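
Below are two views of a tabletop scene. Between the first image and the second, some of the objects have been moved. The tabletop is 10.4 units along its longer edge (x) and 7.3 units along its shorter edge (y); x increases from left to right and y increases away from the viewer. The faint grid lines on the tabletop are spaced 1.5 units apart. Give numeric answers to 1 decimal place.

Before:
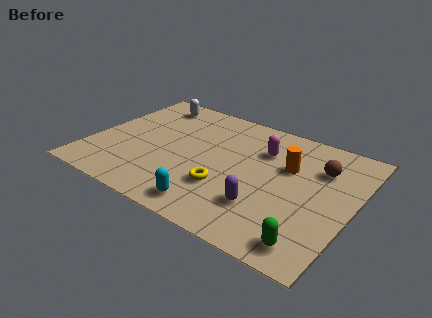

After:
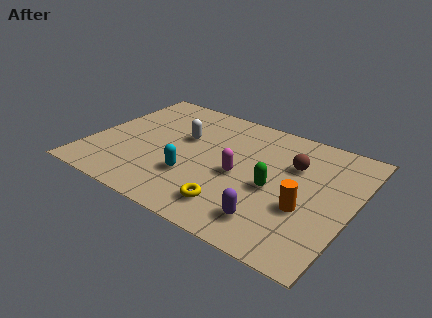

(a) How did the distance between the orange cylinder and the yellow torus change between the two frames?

-0.3

Before: roughly 3.2 units apart; after: 2.9. That's 0.3 units closer together.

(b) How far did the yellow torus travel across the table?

1.0

From (5.6, 2.3) to (6.1, 1.4), the yellow torus covered √(0.5² + 0.9²) ≈ 1.0 units.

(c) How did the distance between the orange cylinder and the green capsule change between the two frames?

-2.6

The distance was about 4.0 in the first image and 1.4 in the second, so they moved 2.6 units closer together.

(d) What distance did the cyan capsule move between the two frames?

1.6

The cyan capsule moved from about (5.3, 1.0) to (4.3, 2.3), a distance of √(1.0² + 1.3²) ≈ 1.6.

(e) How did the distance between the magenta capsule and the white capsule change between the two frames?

-2.1

They were about 4.9 units apart before and 2.8 after — 2.1 units closer together.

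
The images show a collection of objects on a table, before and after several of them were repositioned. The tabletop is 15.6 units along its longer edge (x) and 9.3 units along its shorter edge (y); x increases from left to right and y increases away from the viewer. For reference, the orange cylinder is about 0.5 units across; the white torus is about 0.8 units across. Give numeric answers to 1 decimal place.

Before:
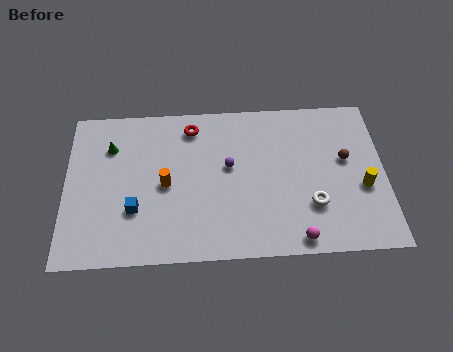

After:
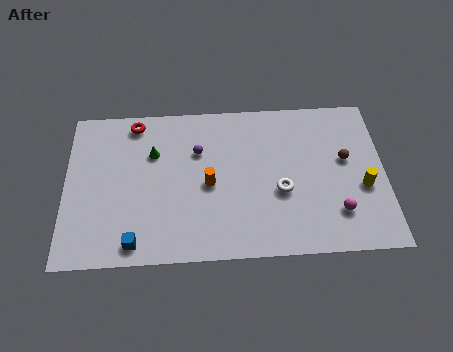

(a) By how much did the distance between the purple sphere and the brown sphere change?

+1.6

They were about 5.7 units apart before and 7.3 after — 1.6 units further apart.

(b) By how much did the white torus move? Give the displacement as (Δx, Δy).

(-1.5, 0.9)

The white torus started near (12.0, 2.8) and ended near (10.5, 3.7).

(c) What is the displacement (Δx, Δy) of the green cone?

(2.1, -0.5)

The green cone was at about (2.2, 6.8) and moved to about (4.3, 6.3).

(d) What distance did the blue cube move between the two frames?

1.9

The blue cube moved from about (3.4, 3.0) to (3.4, 1.1), a distance of √(0.0² + 1.9²) ≈ 1.9.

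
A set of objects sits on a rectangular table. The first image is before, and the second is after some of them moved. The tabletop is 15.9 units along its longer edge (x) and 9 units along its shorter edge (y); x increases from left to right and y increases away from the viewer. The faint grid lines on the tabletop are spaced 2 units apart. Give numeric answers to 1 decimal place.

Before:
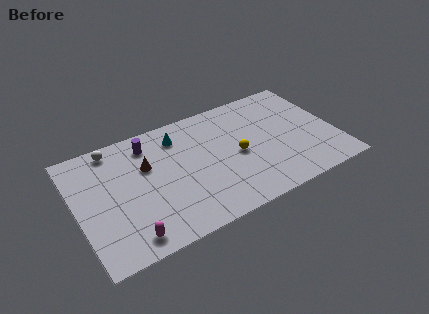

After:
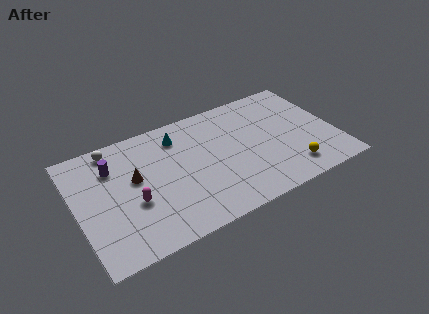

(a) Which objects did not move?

the cyan cone and the white sphere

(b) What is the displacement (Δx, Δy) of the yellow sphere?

(3.0, -2.5)

From the two frames, the yellow sphere sits at roughly (9.8, 4.2) before and (12.8, 1.7) after.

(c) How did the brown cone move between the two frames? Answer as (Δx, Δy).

(-0.8, -0.6)

The brown cone was at about (4.4, 5.8) and moved to about (3.6, 5.2).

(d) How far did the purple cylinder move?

2.4

The purple cylinder was near (4.7, 7.4) before and (2.4, 6.6) after, so it travelled √(2.3² + 0.8²) ≈ 2.4 units.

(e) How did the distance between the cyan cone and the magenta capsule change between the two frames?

-2.2

They were about 7.1 units apart before and 4.9 after — 2.2 units closer together.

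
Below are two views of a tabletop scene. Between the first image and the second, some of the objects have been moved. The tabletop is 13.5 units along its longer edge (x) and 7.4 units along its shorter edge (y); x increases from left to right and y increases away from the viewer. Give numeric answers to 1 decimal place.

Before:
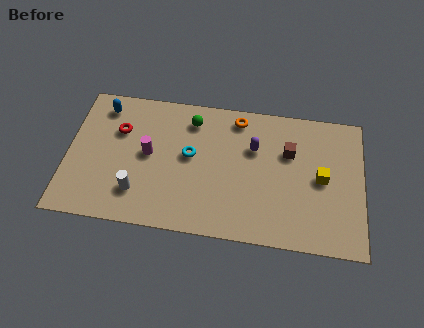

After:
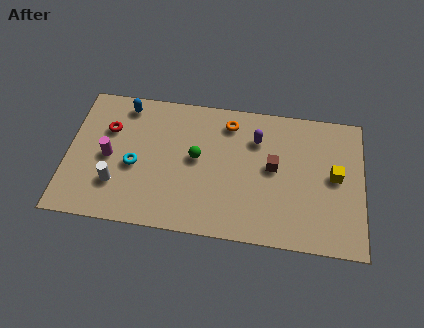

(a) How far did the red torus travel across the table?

0.5

From (2.3, 5.0) to (1.8, 5.0), the red torus covered √(0.5² + 0.0²) ≈ 0.5 units.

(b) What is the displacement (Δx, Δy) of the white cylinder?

(-1.0, 0.3)

From the two frames, the white cylinder sits at roughly (3.3, 1.8) before and (2.3, 2.1) after.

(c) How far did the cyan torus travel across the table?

2.7

The cyan torus moved from about (5.6, 4.1) to (3.1, 3.2), a distance of √(2.5² + 0.9²) ≈ 2.7.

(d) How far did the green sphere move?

2.0

From (5.6, 6.0) to (5.9, 4.0), the green sphere covered √(0.3² + 2.0²) ≈ 2.0 units.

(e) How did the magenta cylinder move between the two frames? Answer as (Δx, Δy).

(-1.8, -0.4)

From the two frames, the magenta cylinder sits at roughly (3.7, 3.9) before and (1.9, 3.5) after.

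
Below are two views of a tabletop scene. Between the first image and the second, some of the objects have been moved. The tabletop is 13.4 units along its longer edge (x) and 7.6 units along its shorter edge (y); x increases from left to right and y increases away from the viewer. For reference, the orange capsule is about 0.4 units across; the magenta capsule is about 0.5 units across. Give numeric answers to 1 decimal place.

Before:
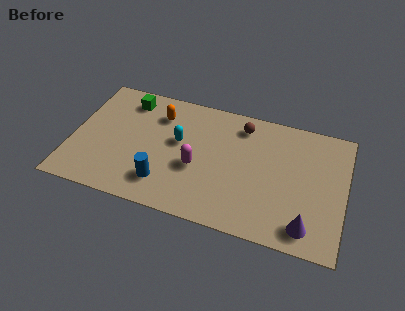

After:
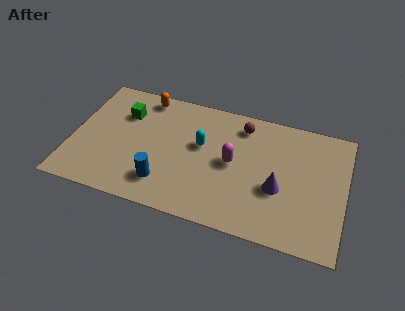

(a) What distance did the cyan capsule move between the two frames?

1.1

The cyan capsule was near (5.2, 4.4) before and (6.3, 4.5) after, so it travelled √(1.1² + 0.1²) ≈ 1.1 units.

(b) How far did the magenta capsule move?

1.9

The magenta capsule was near (6.2, 3.1) before and (7.9, 3.9) after, so it travelled √(1.7² + 0.8²) ≈ 1.9 units.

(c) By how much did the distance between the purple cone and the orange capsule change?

-1.1

The distance was about 8.9 in the first image and 7.8 in the second, so they moved 1.1 units closer together.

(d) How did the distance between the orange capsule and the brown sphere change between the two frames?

+0.8

Before: roughly 4.1 units apart; after: 4.9. That's 0.8 units further apart.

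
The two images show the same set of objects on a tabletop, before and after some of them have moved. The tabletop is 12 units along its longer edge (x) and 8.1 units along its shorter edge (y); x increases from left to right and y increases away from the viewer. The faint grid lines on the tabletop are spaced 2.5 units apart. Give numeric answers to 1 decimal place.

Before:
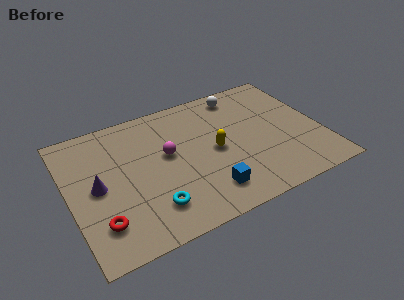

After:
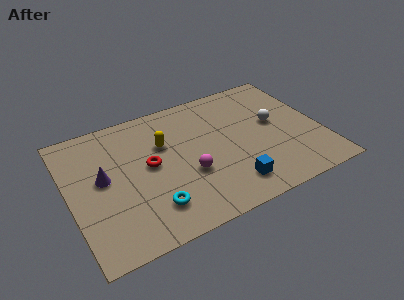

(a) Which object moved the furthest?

the red torus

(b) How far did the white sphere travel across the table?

2.8

From (8.6, 7.0) to (9.9, 4.5), the white sphere covered √(1.3² + 2.5²) ≈ 2.8 units.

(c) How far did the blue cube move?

1.1

The blue cube moved from about (6.2, 1.6) to (7.3, 1.5), a distance of √(1.1² + 0.1²) ≈ 1.1.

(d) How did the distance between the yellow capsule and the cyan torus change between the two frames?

-0.3

Before: roughly 3.9 units apart; after: 3.6. That's 0.3 units closer together.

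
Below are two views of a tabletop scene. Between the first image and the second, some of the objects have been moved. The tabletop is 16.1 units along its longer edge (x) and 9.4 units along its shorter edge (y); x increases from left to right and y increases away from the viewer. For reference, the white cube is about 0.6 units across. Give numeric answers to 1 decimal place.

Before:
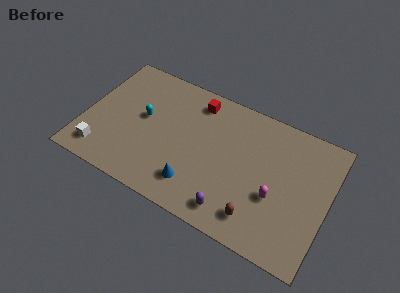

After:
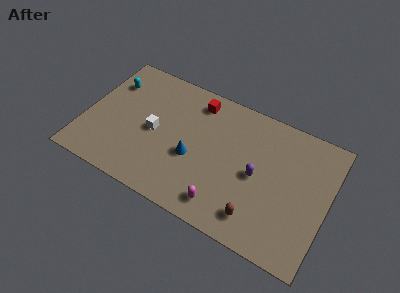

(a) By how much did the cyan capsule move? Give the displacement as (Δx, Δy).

(-2.5, 1.7)

The cyan capsule was at about (3.8, 5.2) and moved to about (1.3, 6.9).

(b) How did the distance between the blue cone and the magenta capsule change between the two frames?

-2.0

The distance was about 5.3 in the first image and 3.3 in the second, so they moved 2.0 units closer together.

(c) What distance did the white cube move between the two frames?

4.2

From (1.5, 1.6) to (4.6, 4.5), the white cube covered √(3.1² + 2.9²) ≈ 4.2 units.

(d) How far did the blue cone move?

1.8

The blue cone was near (7.7, 2.0) before and (7.3, 3.8) after, so it travelled √(0.4² + 1.8²) ≈ 1.8 units.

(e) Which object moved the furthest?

the white cube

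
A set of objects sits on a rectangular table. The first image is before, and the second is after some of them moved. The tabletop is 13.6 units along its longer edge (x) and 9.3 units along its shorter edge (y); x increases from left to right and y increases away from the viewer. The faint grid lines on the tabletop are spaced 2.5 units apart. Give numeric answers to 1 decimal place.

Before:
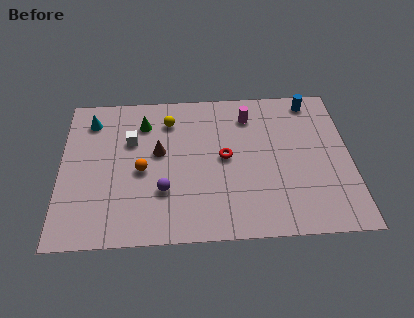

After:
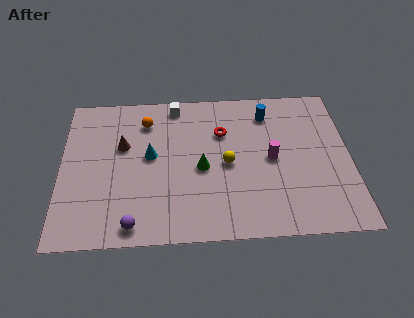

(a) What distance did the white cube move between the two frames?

3.0

The white cube moved from about (3.3, 6.1) to (5.4, 8.3), a distance of √(2.1² + 2.2²) ≈ 3.0.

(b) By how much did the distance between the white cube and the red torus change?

-1.7

The distance was about 4.6 in the first image and 2.9 in the second, so they moved 1.7 units closer together.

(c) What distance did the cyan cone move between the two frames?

3.7

From (1.4, 7.5) to (4.2, 5.1), the cyan cone covered √(2.8² + 2.4²) ≈ 3.7 units.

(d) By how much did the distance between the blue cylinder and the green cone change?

-3.5

Before: roughly 8.1 units apart; after: 4.6. That's 3.5 units closer together.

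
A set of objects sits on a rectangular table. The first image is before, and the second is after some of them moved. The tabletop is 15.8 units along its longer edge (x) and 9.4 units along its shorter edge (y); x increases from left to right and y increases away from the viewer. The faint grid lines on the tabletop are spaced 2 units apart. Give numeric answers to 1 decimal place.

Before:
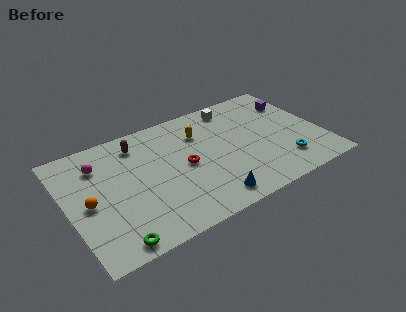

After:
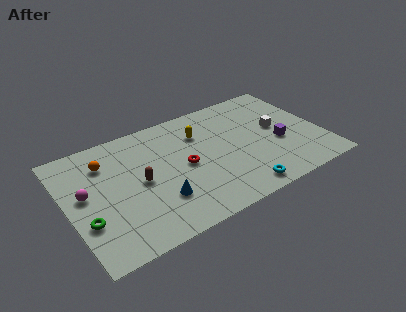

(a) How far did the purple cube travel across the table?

3.4

From (14.6, 6.9) to (13.1, 3.8), the purple cube covered √(1.5² + 3.1²) ≈ 3.4 units.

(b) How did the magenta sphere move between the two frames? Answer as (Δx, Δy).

(-1.1, -1.9)

The magenta sphere was at about (2.2, 7.1) and moved to about (1.1, 5.2).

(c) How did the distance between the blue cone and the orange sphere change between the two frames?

-2.5

Before: roughly 7.7 units apart; after: 5.2. That's 2.5 units closer together.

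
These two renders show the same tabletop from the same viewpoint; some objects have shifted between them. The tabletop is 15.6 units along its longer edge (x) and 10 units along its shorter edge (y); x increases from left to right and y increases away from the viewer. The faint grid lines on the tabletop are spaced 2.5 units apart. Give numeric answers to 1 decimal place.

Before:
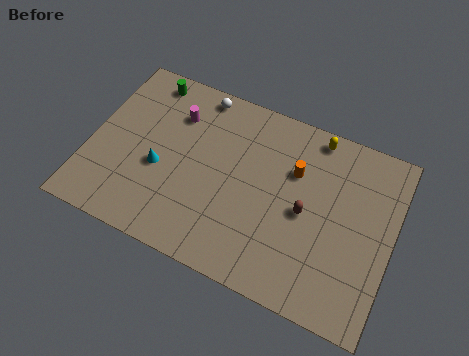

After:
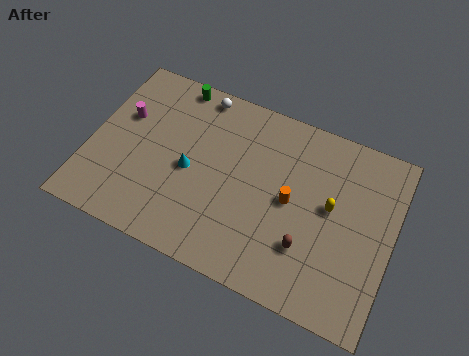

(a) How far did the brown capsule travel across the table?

1.8

The brown capsule was near (11.2, 4.7) before and (11.5, 2.9) after, so it travelled √(0.3² + 1.8²) ≈ 1.8 units.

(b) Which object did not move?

the white sphere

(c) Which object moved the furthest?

the yellow capsule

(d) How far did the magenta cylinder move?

2.8

The magenta cylinder was near (4.1, 7.4) before and (1.5, 6.3) after, so it travelled √(2.6² + 1.1²) ≈ 2.8 units.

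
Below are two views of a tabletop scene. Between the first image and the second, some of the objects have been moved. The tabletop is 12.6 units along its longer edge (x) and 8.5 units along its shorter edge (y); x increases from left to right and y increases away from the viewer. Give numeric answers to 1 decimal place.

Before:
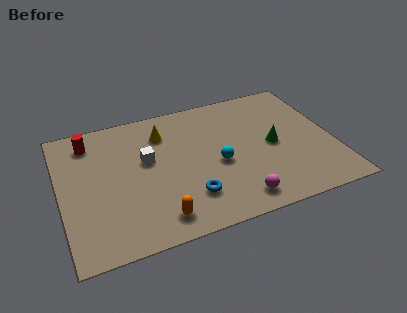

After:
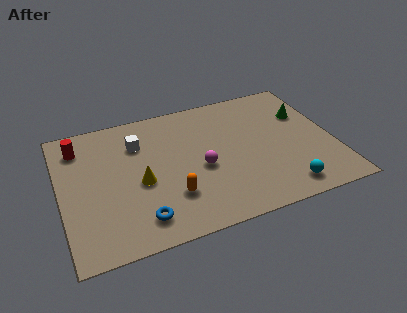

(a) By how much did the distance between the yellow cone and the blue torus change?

-2.3

The distance was about 4.5 in the first image and 2.2 in the second, so they moved 2.3 units closer together.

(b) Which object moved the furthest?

the cyan sphere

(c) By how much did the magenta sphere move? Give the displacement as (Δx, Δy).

(-1.4, 2.5)

From the two frames, the magenta sphere sits at roughly (7.8, 1.2) before and (6.4, 3.7) after.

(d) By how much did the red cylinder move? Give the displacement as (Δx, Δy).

(-0.5, -0.2)

The red cylinder started near (1.5, 7.0) and ended near (1.0, 6.8).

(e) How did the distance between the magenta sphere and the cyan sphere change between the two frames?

+1.8

The distance was about 2.6 in the first image and 4.4 in the second, so they moved 1.8 units further apart.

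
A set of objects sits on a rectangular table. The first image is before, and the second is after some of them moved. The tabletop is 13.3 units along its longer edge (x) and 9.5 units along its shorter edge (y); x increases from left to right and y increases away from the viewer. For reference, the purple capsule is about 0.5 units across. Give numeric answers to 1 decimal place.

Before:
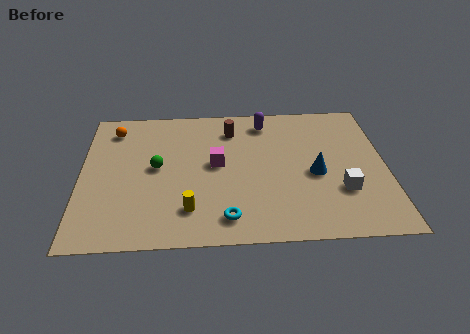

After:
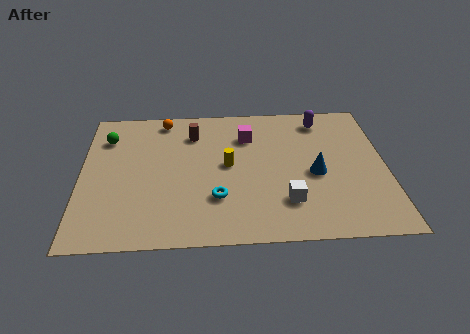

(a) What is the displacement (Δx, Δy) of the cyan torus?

(-0.4, 1.3)

From the two frames, the cyan torus sits at roughly (6.3, 1.5) before and (5.9, 2.8) after.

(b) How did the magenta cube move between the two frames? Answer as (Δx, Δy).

(1.4, 1.9)

The magenta cube started near (5.9, 5.1) and ended near (7.3, 7.0).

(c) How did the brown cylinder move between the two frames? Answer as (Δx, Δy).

(-1.7, -0.2)

The brown cylinder started near (6.6, 7.5) and ended near (4.9, 7.3).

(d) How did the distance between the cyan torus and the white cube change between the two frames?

-2.2

Before: roughly 5.2 units apart; after: 3.0. That's 2.2 units closer together.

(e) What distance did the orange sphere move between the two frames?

2.3

The orange sphere was near (1.4, 7.8) before and (3.6, 8.4) after, so it travelled √(2.2² + 0.6²) ≈ 2.3 units.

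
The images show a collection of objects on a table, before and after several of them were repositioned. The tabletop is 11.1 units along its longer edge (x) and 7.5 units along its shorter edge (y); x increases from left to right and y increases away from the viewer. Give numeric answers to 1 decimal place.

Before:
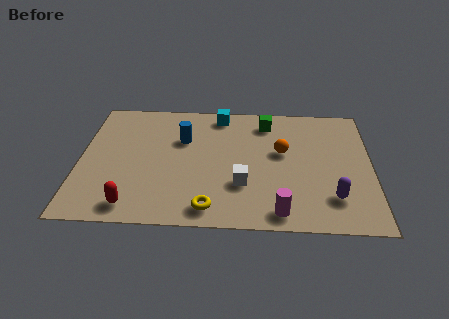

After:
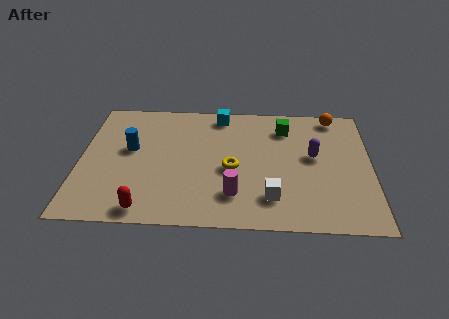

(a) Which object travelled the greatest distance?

the orange sphere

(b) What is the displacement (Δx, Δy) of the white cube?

(1.1, -0.7)

The white cube started near (6.2, 2.4) and ended near (7.3, 1.7).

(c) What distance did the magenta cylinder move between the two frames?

1.9

The magenta cylinder was near (7.6, 0.9) before and (5.9, 1.8) after, so it travelled √(1.7² + 0.9²) ≈ 1.9 units.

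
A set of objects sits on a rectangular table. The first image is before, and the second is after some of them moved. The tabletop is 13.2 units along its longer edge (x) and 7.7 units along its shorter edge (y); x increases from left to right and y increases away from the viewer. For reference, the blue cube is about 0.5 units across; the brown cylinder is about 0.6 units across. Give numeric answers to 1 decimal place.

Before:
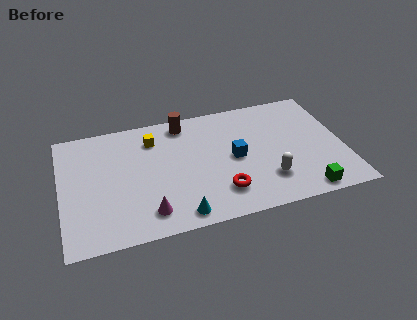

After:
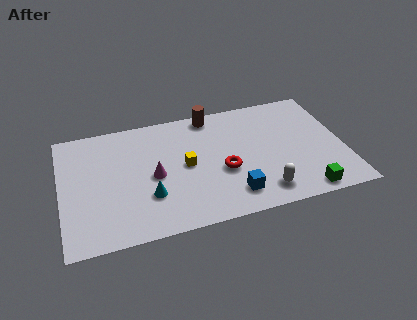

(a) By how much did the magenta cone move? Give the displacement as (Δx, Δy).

(0.4, 2.2)

The magenta cone started near (3.9, 1.4) and ended near (4.3, 3.6).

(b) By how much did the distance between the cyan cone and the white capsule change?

+1.0

Before: roughly 4.3 units apart; after: 5.3. That's 1.0 units further apart.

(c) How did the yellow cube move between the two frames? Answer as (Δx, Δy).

(1.4, -2.1)

From the two frames, the yellow cube sits at roughly (4.4, 6.0) before and (5.8, 3.9) after.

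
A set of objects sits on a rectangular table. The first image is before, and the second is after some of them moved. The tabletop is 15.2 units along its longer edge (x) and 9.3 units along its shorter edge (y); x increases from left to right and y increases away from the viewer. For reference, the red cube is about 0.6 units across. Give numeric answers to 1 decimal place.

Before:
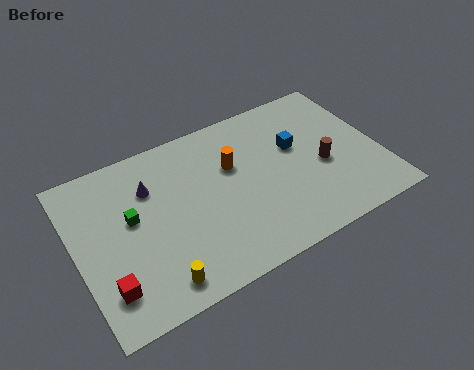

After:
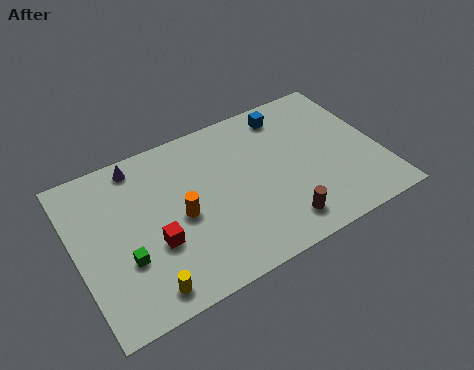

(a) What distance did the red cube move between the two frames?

2.8

The red cube was near (1.2, 2.1) before and (3.7, 3.4) after, so it travelled √(2.5² + 1.3²) ≈ 2.8 units.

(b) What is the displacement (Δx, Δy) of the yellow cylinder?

(-0.6, -0.1)

The yellow cylinder started near (3.5, 1.3) and ended near (2.9, 1.2).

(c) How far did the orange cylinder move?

3.4

The orange cylinder moved from about (8.0, 6.0) to (5.1, 4.3), a distance of √(2.9² + 1.7²) ≈ 3.4.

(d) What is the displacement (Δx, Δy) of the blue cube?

(-0.1, 2.2)

From the two frames, the blue cube sits at roughly (11.2, 5.7) before and (11.1, 7.9) after.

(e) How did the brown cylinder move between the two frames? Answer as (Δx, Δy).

(-2.6, -2.4)

From the two frames, the brown cylinder sits at roughly (12.3, 4.0) before and (9.7, 1.6) after.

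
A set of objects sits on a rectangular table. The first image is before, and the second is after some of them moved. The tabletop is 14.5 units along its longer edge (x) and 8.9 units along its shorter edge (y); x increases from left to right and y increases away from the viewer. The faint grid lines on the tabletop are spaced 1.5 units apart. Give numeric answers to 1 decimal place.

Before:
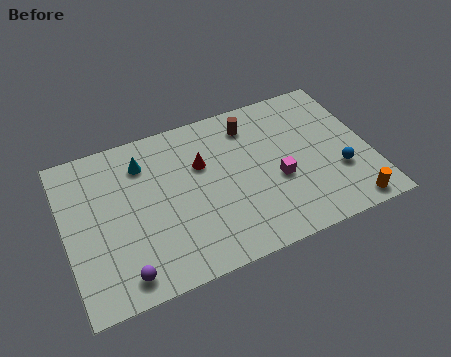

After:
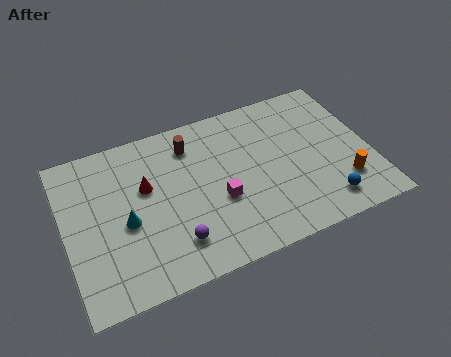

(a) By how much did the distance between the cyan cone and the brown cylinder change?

-0.5

Before: roughly 5.2 units apart; after: 4.7. That's 0.5 units closer together.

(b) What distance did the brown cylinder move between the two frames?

2.9

From (9.1, 7.2) to (6.2, 7.1), the brown cylinder covered √(2.9² + 0.1²) ≈ 2.9 units.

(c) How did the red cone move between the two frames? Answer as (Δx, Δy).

(-2.7, -0.3)

The red cone was at about (6.6, 5.8) and moved to about (3.9, 5.5).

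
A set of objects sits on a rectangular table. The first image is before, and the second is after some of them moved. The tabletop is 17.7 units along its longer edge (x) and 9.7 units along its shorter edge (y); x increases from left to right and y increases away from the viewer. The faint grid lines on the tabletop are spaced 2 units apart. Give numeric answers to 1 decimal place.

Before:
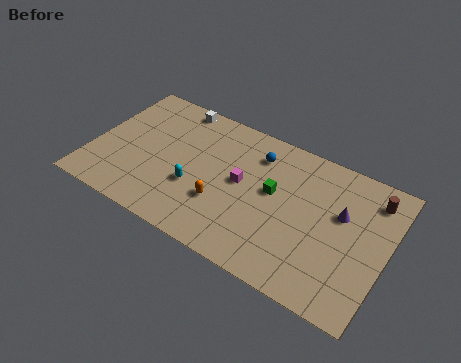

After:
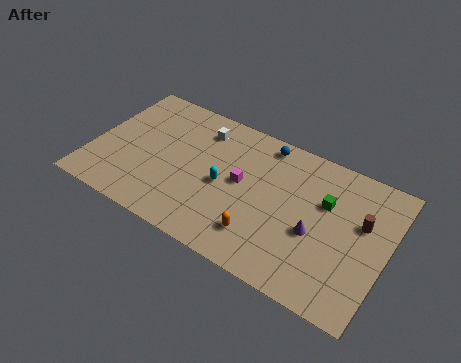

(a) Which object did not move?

the magenta cube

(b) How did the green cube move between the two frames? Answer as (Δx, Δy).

(3.0, 0.8)

The green cube was at about (10.9, 5.5) and moved to about (13.9, 6.3).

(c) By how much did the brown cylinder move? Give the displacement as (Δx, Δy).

(-0.4, -1.9)

The brown cylinder started near (16.5, 7.9) and ended near (16.1, 6.0).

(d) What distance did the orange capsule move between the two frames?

2.7

The orange capsule was near (8.1, 3.2) before and (10.6, 2.2) after, so it travelled √(2.5² + 1.0²) ≈ 2.7 units.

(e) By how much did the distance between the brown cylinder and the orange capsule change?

-2.9

The distance was about 9.6 in the first image and 6.7 in the second, so they moved 2.9 units closer together.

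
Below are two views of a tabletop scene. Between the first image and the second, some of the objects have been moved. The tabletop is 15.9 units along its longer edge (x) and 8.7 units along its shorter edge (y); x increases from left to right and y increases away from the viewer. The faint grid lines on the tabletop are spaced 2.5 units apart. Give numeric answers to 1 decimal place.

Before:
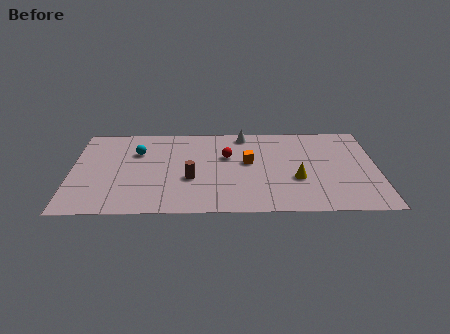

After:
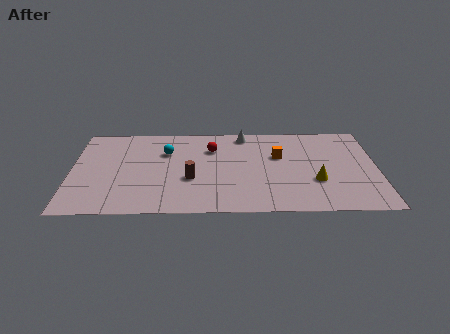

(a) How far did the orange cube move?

1.7

From (9.2, 4.9) to (10.8, 5.5), the orange cube covered √(1.6² + 0.6²) ≈ 1.7 units.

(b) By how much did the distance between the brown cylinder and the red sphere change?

+0.3

They were about 2.9 units apart before and 3.2 after — 0.3 units further apart.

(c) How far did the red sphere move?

1.1

The red sphere moved from about (8.1, 5.5) to (7.3, 6.3), a distance of √(0.8² + 0.8²) ≈ 1.1.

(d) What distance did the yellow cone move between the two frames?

1.0

The yellow cone was near (11.7, 3.2) before and (12.7, 3.0) after, so it travelled √(1.0² + 0.2²) ≈ 1.0 units.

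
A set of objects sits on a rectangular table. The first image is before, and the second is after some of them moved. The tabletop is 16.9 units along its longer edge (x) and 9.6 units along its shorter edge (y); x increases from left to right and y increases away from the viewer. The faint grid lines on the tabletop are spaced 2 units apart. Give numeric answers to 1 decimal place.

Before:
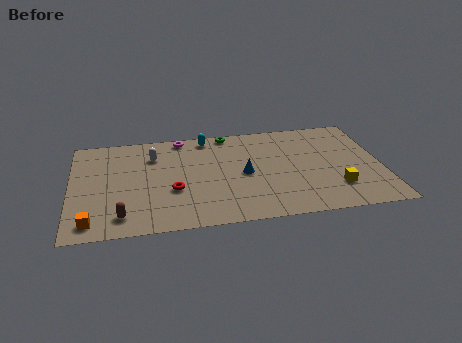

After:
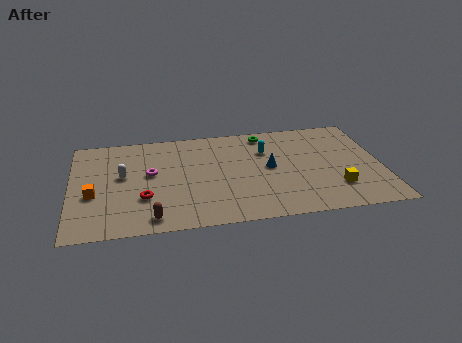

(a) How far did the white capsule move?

2.4

The white capsule was near (4.5, 7.1) before and (2.8, 5.4) after, so it travelled √(1.7² + 1.7²) ≈ 2.4 units.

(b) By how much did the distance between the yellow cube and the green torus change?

-1.5

The distance was about 8.4 in the first image and 6.9 in the second, so they moved 1.5 units closer together.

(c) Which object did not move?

the yellow cube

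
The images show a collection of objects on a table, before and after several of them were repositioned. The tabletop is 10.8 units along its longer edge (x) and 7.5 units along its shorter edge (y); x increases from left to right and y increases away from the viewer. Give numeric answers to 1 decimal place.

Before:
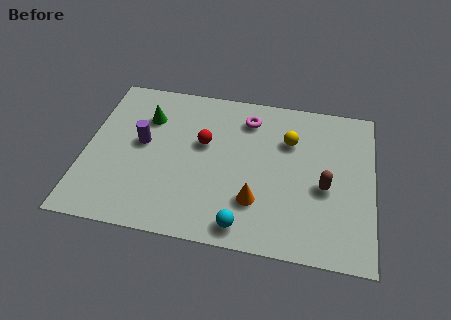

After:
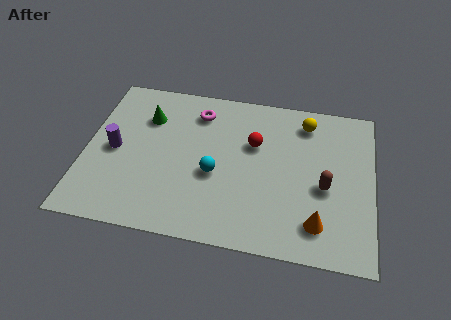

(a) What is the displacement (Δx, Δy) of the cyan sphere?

(-1.2, 2.2)

From the two frames, the cyan sphere sits at roughly (6.1, 0.9) before and (4.9, 3.1) after.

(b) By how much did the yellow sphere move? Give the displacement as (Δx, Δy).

(0.6, 1.0)

The yellow sphere was at about (7.6, 5.2) and moved to about (8.2, 6.2).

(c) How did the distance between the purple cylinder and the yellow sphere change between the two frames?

+2.0

The distance was about 5.6 in the first image and 7.6 in the second, so they moved 2.0 units further apart.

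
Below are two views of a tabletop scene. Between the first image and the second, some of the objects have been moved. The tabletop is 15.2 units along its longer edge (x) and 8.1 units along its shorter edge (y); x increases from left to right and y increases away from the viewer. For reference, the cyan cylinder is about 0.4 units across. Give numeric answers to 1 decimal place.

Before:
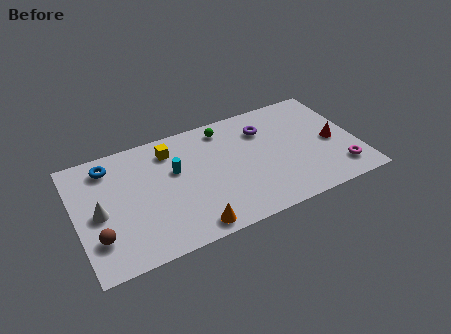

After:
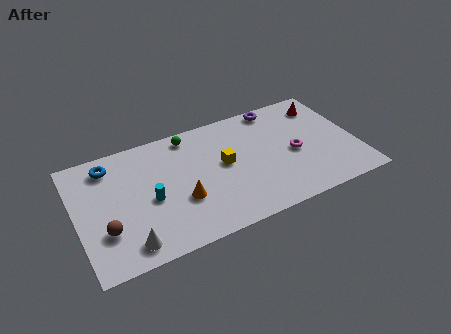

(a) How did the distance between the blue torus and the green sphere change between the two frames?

-1.9

Before: roughly 6.3 units apart; after: 4.4. That's 1.9 units closer together.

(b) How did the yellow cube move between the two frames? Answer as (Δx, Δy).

(2.7, -2.1)

From the two frames, the yellow cube sits at roughly (5.3, 6.5) before and (8.0, 4.4) after.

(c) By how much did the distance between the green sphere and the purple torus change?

+2.6

Before: roughly 2.3 units apart; after: 4.9. That's 2.6 units further apart.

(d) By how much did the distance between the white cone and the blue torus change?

+2.5

Before: roughly 3.0 units apart; after: 5.5. That's 2.5 units further apart.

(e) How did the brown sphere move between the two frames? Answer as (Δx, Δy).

(0.4, 0.3)

The brown sphere was at about (1.0, 2.2) and moved to about (1.4, 2.5).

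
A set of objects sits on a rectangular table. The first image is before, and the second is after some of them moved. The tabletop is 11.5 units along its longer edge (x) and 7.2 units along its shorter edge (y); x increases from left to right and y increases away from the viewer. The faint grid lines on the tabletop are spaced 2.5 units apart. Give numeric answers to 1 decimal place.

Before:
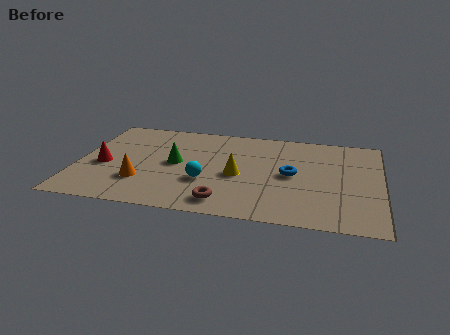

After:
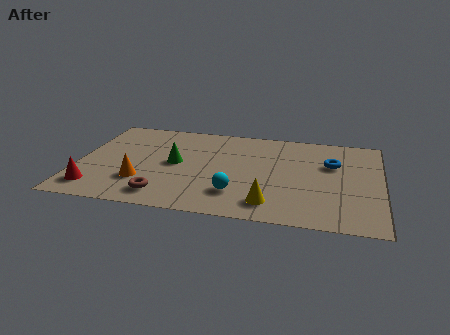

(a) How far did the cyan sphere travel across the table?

1.4

From (4.9, 2.5) to (6.1, 1.8), the cyan sphere covered √(1.2² + 0.7²) ≈ 1.4 units.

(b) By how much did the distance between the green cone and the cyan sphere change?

+1.4

The distance was about 1.7 in the first image and 3.1 in the second, so they moved 1.4 units further apart.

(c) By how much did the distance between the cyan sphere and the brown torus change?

+1.2

Before: roughly 1.6 units apart; after: 2.8. That's 1.2 units further apart.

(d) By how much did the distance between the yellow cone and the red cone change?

+1.5

They were about 5.1 units apart before and 6.6 after — 1.5 units further apart.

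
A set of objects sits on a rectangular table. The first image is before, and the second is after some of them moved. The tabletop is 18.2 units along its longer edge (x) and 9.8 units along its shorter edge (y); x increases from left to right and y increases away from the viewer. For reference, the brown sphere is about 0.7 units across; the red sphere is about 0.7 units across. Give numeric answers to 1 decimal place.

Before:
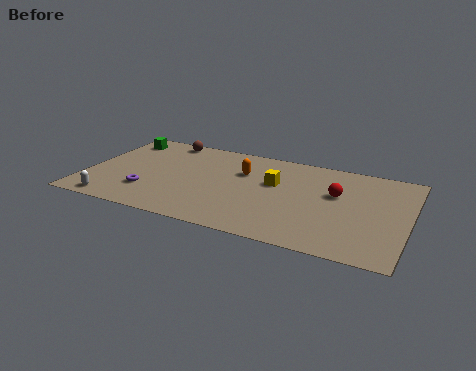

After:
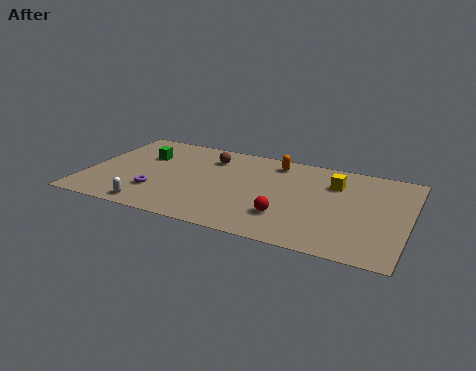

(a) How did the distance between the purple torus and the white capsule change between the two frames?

-0.8

They were about 2.5 units apart before and 1.7 after — 0.8 units closer together.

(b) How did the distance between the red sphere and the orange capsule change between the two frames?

+0.3

The distance was about 5.4 in the first image and 5.7 in the second, so they moved 0.3 units further apart.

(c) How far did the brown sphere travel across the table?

3.0

The brown sphere was near (3.9, 8.8) before and (6.7, 7.6) after, so it travelled √(2.8² + 1.2²) ≈ 3.0 units.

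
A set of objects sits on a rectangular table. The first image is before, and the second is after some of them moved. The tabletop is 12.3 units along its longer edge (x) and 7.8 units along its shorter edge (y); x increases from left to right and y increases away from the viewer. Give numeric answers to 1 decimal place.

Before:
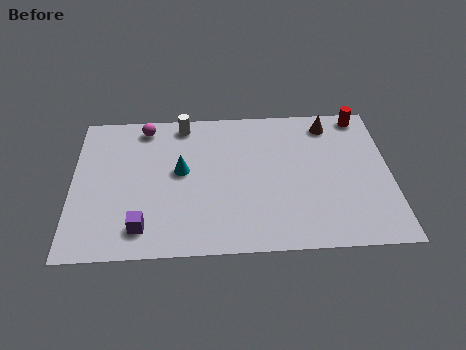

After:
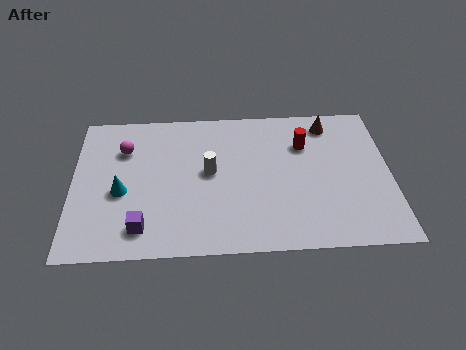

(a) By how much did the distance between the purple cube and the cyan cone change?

-1.2

Before: roughly 3.3 units apart; after: 2.1. That's 1.2 units closer together.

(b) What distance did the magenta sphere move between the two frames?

1.4

The magenta sphere was near (2.8, 6.8) before and (2.0, 5.6) after, so it travelled √(0.8² + 1.2²) ≈ 1.4 units.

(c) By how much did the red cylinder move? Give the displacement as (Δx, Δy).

(-2.3, -1.5)

The red cylinder started near (11.3, 7.0) and ended near (9.0, 5.5).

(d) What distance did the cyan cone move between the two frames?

2.5

The cyan cone moved from about (4.2, 4.3) to (1.9, 3.3), a distance of √(2.3² + 1.0²) ≈ 2.5.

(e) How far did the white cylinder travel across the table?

2.9

The white cylinder moved from about (4.3, 6.9) to (5.3, 4.2), a distance of √(1.0² + 2.7²) ≈ 2.9.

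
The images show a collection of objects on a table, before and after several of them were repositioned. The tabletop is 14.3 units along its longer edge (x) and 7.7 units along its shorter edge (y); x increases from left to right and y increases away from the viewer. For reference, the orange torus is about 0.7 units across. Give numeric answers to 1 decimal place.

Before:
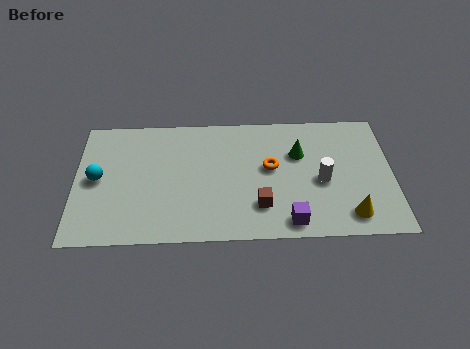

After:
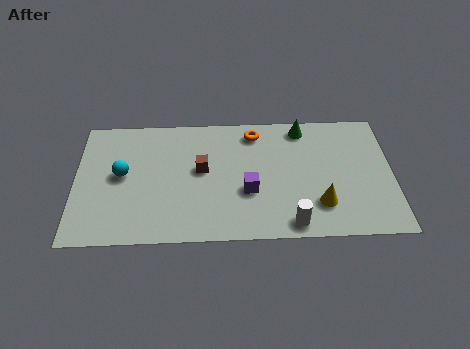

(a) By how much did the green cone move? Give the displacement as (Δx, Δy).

(0.2, 1.6)

The green cone started near (10.1, 5.1) and ended near (10.3, 6.7).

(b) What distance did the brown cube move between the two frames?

3.5

From (8.3, 2.0) to (5.7, 4.3), the brown cube covered √(2.6² + 2.3²) ≈ 3.5 units.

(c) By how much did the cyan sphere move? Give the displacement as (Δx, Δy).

(1.1, 0.2)

The cyan sphere started near (1.0, 3.9) and ended near (2.1, 4.1).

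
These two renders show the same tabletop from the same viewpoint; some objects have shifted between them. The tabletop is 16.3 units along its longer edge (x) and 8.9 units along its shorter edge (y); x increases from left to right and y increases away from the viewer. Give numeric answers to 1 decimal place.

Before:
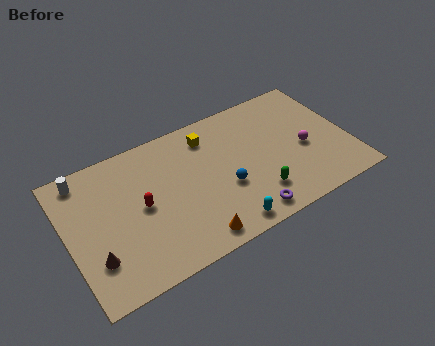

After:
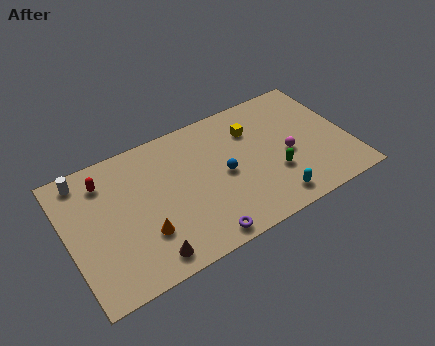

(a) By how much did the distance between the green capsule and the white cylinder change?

+0.6

Before: roughly 10.9 units apart; after: 11.5. That's 0.6 units further apart.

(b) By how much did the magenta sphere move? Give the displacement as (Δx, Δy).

(-1.0, 0.0)

The magenta sphere started near (13.7, 3.9) and ended near (12.7, 3.9).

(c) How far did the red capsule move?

3.2

The red capsule moved from about (4.2, 4.5) to (2.4, 7.1), a distance of √(1.8² + 2.6²) ≈ 3.2.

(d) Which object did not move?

the white cylinder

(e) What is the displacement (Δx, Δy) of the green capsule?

(1.2, 0.9)

The green capsule started near (10.6, 2.1) and ended near (11.8, 3.0).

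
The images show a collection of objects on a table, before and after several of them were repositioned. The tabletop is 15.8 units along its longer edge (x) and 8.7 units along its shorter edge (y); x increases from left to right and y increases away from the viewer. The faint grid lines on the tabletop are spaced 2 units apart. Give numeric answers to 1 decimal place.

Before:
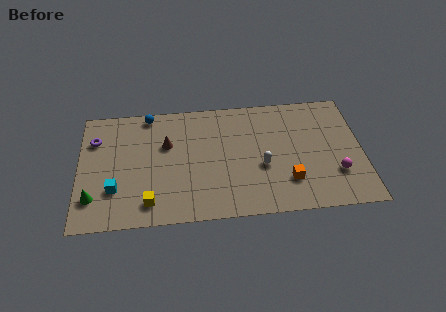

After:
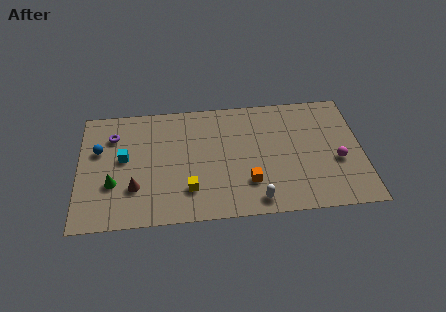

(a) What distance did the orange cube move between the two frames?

2.2

The orange cube was near (11.6, 2.3) before and (9.4, 2.4) after, so it travelled √(2.2² + 0.1²) ≈ 2.2 units.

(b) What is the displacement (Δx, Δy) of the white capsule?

(-0.4, -2.4)

The white capsule was at about (10.2, 3.5) and moved to about (9.8, 1.1).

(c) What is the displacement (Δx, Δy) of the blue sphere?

(-2.8, -2.4)

From the two frames, the blue sphere sits at roughly (3.9, 7.9) before and (1.1, 5.5) after.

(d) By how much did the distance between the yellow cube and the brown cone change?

-1.2

They were about 4.2 units apart before and 3.0 after — 1.2 units closer together.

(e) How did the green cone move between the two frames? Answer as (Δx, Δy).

(1.1, 0.9)

The green cone was at about (0.8, 2.1) and moved to about (1.9, 3.0).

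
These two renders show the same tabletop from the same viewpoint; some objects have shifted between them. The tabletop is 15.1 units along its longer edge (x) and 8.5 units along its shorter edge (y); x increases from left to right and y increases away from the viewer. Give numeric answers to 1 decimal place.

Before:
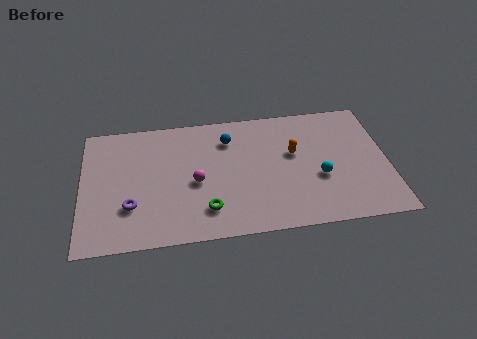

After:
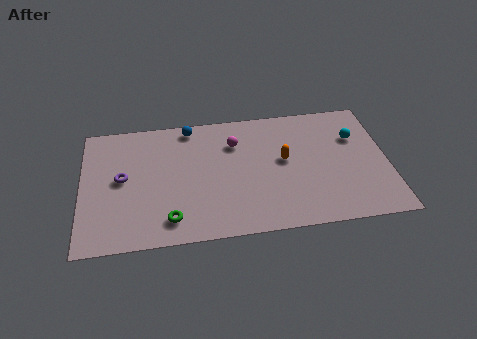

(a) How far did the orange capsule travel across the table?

0.6

The orange capsule was near (10.5, 5.1) before and (10.0, 4.7) after, so it travelled √(0.5² + 0.4²) ≈ 0.6 units.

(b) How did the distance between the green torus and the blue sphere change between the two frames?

+1.4

They were about 4.8 units apart before and 6.2 after — 1.4 units further apart.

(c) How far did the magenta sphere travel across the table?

3.1

From (5.6, 3.8) to (7.6, 6.2), the magenta sphere covered √(2.0² + 2.4²) ≈ 3.1 units.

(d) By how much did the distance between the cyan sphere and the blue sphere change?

+3.0

Before: roughly 5.4 units apart; after: 8.4. That's 3.0 units further apart.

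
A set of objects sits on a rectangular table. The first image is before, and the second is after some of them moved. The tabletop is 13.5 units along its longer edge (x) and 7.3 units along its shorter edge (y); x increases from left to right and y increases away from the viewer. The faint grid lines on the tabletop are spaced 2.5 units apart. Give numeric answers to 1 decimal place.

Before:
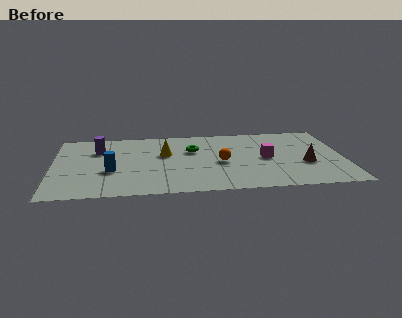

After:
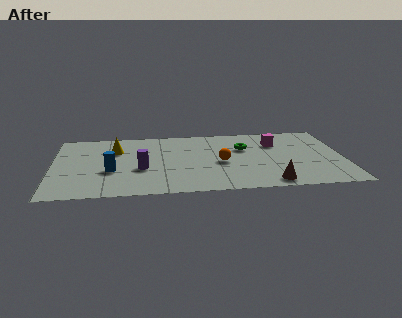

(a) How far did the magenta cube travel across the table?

1.7

The magenta cube was near (9.9, 3.6) before and (10.4, 5.2) after, so it travelled √(0.5² + 1.6²) ≈ 1.7 units.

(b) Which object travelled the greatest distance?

the purple cylinder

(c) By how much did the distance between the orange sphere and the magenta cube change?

+1.1

The distance was about 2.1 in the first image and 3.2 in the second, so they moved 1.1 units further apart.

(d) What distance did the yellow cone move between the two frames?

2.4

The yellow cone was near (5.2, 4.5) before and (2.9, 5.1) after, so it travelled √(2.3² + 0.6²) ≈ 2.4 units.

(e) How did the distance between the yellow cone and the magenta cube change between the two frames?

+2.7

The distance was about 4.8 in the first image and 7.5 in the second, so they moved 2.7 units further apart.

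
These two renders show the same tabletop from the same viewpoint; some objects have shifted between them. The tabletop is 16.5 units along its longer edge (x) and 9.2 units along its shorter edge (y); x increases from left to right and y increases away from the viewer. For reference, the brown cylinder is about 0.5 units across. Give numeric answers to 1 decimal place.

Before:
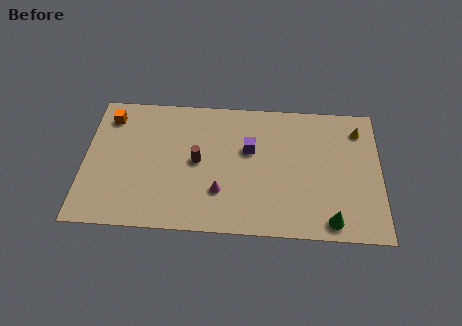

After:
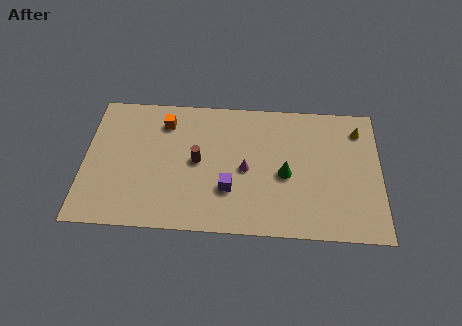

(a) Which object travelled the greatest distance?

the green cone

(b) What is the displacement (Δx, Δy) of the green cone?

(-2.5, 3.0)

The green cone started near (13.7, 1.1) and ended near (11.2, 4.1).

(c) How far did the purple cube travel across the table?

3.0

From (9.2, 5.7) to (8.1, 2.9), the purple cube covered √(1.1² + 2.8²) ≈ 3.0 units.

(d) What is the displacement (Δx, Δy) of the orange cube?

(3.1, -0.2)

The orange cube was at about (1.3, 7.5) and moved to about (4.4, 7.3).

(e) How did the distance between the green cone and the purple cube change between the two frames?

-3.1

They were about 6.4 units apart before and 3.3 after — 3.1 units closer together.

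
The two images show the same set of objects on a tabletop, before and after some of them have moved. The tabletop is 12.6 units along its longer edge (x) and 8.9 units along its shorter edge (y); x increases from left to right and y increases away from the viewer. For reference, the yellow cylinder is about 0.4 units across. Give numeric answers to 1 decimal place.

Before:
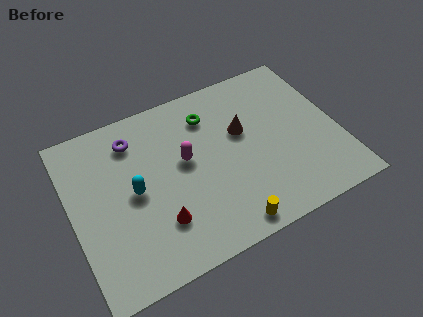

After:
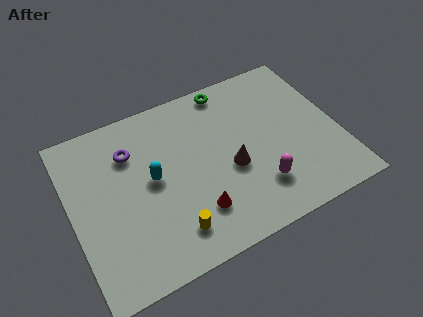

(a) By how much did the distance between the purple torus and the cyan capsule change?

-0.7

The distance was about 2.7 in the first image and 2.0 in the second, so they moved 0.7 units closer together.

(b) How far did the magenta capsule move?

4.2

The magenta capsule was near (5.4, 5.0) before and (8.5, 2.2) after, so it travelled √(3.1² + 2.8²) ≈ 4.2 units.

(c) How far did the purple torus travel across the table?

0.6

From (3.2, 7.1) to (3.0, 6.5), the purple torus covered √(0.2² + 0.6²) ≈ 0.6 units.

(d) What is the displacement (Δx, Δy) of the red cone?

(1.7, -0.2)

The red cone was at about (3.8, 2.4) and moved to about (5.5, 2.2).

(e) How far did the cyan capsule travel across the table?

0.9

From (2.9, 4.4) to (3.8, 4.7), the cyan capsule covered √(0.9² + 0.3²) ≈ 0.9 units.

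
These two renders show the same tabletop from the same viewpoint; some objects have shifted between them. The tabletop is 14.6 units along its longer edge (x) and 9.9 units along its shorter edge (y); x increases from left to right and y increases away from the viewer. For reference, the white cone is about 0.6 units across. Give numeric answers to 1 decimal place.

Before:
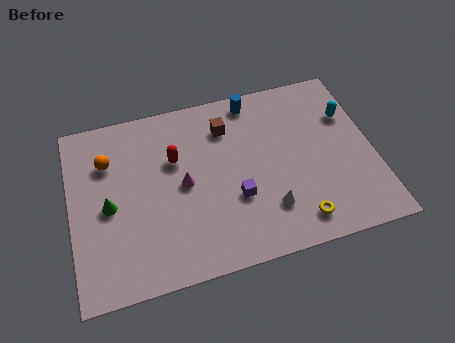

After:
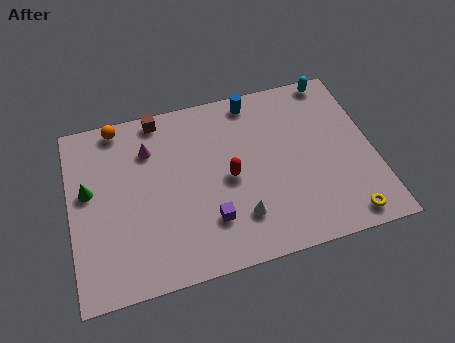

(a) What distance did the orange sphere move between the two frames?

2.0

The orange sphere moved from about (1.9, 7.1) to (2.5, 9.0), a distance of √(0.6² + 1.9²) ≈ 2.0.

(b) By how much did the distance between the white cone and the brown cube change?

+2.1

They were about 5.3 units apart before and 7.4 after — 2.1 units further apart.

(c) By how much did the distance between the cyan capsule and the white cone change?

+2.4

The distance was about 6.1 in the first image and 8.5 in the second, so they moved 2.4 units further apart.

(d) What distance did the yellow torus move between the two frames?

2.3

The yellow torus moved from about (10.6, 1.5) to (12.9, 1.1), a distance of √(2.3² + 0.4²) ≈ 2.3.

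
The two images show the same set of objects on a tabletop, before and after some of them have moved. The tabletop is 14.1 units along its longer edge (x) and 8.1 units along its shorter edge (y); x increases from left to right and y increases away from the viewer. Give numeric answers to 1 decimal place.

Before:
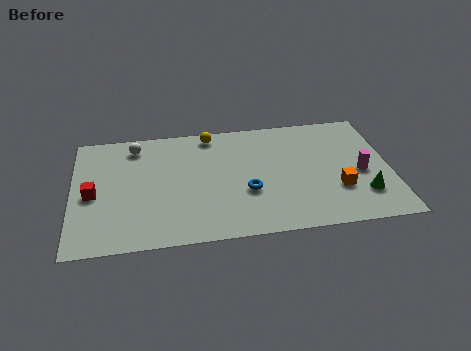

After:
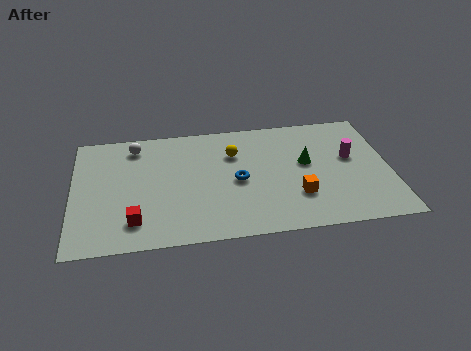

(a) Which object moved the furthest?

the green cone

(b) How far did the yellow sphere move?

1.8

From (6.2, 7.2) to (7.2, 5.7), the yellow sphere covered √(1.0² + 1.5²) ≈ 1.8 units.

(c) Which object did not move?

the white sphere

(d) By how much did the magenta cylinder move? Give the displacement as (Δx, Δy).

(-0.4, 1.1)

From the two frames, the magenta cylinder sits at roughly (12.8, 3.6) before and (12.4, 4.7) after.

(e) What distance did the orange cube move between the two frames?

1.8

The orange cube was near (11.7, 2.6) before and (9.9, 2.4) after, so it travelled √(1.8² + 0.2²) ≈ 1.8 units.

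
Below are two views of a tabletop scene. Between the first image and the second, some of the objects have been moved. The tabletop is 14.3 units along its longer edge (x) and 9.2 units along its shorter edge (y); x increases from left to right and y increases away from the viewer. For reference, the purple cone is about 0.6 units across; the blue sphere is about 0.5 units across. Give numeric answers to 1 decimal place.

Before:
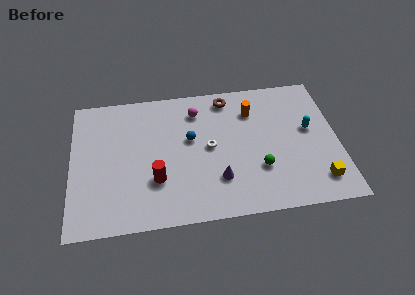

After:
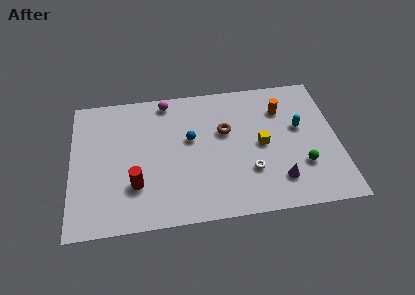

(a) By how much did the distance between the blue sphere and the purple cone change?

+2.5

The distance was about 3.2 in the first image and 5.7 in the second, so they moved 2.5 units further apart.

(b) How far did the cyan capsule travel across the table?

0.5

From (12.8, 5.2) to (12.3, 5.4), the cyan capsule covered √(0.5² + 0.2²) ≈ 0.5 units.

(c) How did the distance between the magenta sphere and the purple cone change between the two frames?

+3.6

They were about 4.9 units apart before and 8.5 after — 3.6 units further apart.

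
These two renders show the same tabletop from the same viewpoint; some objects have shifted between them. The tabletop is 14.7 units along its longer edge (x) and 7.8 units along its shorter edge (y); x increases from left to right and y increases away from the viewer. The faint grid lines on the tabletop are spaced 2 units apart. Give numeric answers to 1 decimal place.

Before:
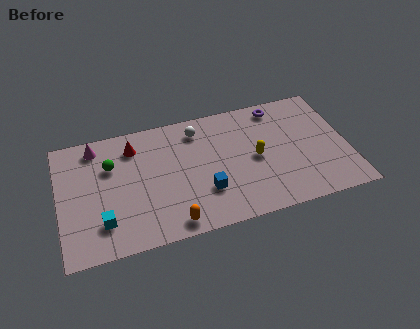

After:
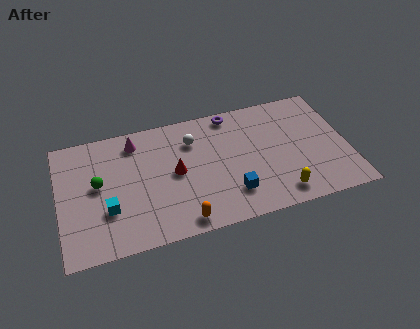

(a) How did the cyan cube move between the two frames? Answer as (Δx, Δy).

(0.3, 0.7)

From the two frames, the cyan cube sits at roughly (2.1, 1.9) before and (2.4, 2.6) after.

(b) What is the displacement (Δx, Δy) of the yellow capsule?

(1.0, -2.6)

The yellow capsule was at about (10.0, 3.8) and moved to about (11.0, 1.2).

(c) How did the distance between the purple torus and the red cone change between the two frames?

-3.2

The distance was about 7.5 in the first image and 4.3 in the second, so they moved 3.2 units closer together.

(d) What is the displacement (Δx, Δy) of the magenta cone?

(2.0, -0.2)

The magenta cone was at about (2.0, 6.7) and moved to about (4.0, 6.5).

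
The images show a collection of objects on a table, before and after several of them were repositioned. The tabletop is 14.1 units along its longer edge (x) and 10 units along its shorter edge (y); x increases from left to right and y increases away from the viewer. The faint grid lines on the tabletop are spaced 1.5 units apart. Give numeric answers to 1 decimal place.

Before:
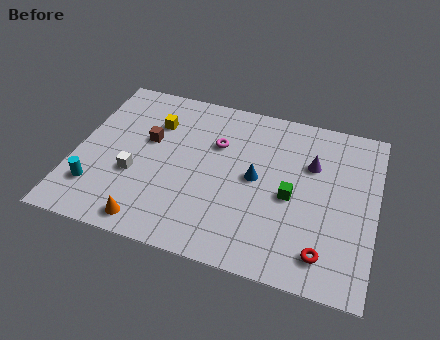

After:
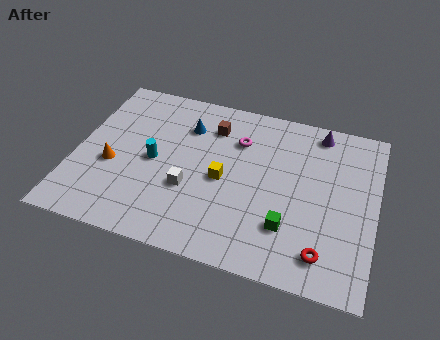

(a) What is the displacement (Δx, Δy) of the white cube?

(2.6, -0.1)

From the two frames, the white cube sits at roughly (2.9, 3.7) before and (5.5, 3.6) after.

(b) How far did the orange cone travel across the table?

3.6

The orange cone moved from about (3.9, 1.1) to (1.8, 4.0), a distance of √(2.1² + 2.9²) ≈ 3.6.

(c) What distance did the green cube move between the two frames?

1.8

The green cube was near (10.2, 4.5) before and (10.2, 2.7) after, so it travelled √(0.0² + 1.8²) ≈ 1.8 units.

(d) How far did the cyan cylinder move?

3.5

From (1.2, 2.4) to (3.7, 4.8), the cyan cylinder covered √(2.5² + 2.4²) ≈ 3.5 units.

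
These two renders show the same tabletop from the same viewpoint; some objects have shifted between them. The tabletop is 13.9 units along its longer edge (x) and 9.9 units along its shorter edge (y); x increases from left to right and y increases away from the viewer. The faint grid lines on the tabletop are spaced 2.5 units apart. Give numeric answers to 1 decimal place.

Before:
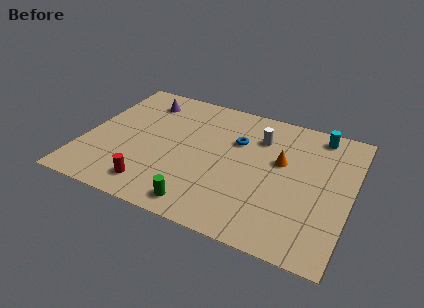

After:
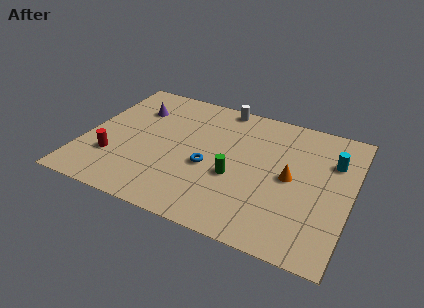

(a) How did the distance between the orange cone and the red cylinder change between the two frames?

+1.8

The distance was about 7.5 in the first image and 9.3 in the second, so they moved 1.8 units further apart.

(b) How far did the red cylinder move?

2.6

From (4.0, 1.6) to (1.7, 2.9), the red cylinder covered √(2.3² + 1.3²) ≈ 2.6 units.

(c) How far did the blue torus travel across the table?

2.8

From (7.8, 6.6) to (6.6, 4.1), the blue torus covered √(1.2² + 2.5²) ≈ 2.8 units.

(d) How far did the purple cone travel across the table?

0.9

From (2.6, 8.0) to (2.3, 7.2), the purple cone covered √(0.3² + 0.8²) ≈ 0.9 units.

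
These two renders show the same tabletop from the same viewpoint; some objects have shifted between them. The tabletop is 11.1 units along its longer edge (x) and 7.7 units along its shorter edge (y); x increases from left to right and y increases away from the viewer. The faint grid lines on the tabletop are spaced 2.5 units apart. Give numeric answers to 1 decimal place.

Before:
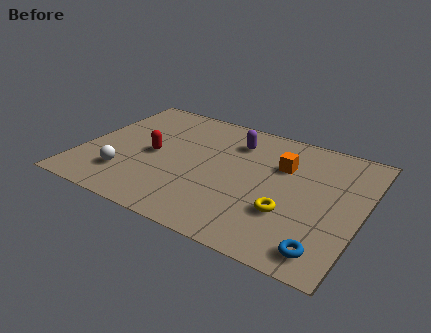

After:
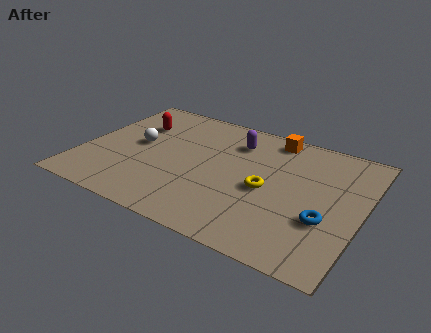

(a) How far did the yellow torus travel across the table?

1.4

From (8.4, 2.5) to (7.4, 3.5), the yellow torus covered √(1.0² + 1.0²) ≈ 1.4 units.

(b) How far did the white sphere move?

2.2

The white sphere was near (2.0, 1.9) before and (2.1, 4.1) after, so it travelled √(0.1² + 2.2²) ≈ 2.2 units.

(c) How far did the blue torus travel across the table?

1.6

The blue torus was near (10.0, 1.1) before and (9.8, 2.7) after, so it travelled √(0.2² + 1.6²) ≈ 1.6 units.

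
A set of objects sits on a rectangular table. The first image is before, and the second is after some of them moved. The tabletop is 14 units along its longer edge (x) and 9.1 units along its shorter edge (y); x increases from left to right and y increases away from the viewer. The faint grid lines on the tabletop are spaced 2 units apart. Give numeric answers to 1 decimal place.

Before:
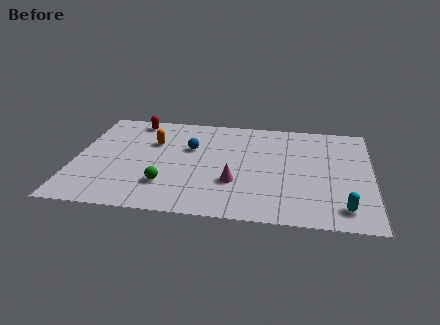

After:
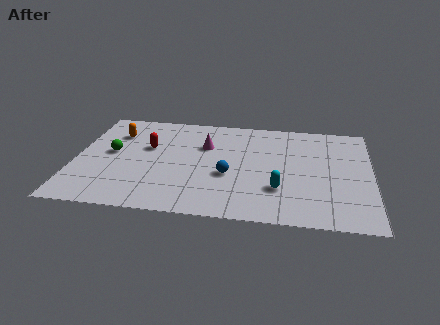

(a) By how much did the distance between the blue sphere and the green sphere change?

+2.2

Before: roughly 3.5 units apart; after: 5.7. That's 2.2 units further apart.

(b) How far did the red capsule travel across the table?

2.5

From (2.6, 8.0) to (3.4, 5.6), the red capsule covered √(0.8² + 2.4²) ≈ 2.5 units.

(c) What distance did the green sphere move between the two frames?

3.7

The green sphere moved from about (4.4, 2.4) to (1.7, 4.9), a distance of √(2.7² + 2.5²) ≈ 3.7.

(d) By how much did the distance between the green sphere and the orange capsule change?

-2.0

Before: roughly 3.8 units apart; after: 1.8. That's 2.0 units closer together.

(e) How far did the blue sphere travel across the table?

2.9

The blue sphere was near (5.4, 5.8) before and (7.3, 3.6) after, so it travelled √(1.9² + 2.2²) ≈ 2.9 units.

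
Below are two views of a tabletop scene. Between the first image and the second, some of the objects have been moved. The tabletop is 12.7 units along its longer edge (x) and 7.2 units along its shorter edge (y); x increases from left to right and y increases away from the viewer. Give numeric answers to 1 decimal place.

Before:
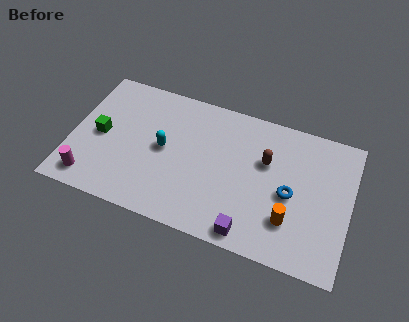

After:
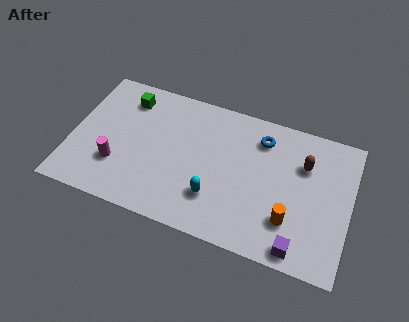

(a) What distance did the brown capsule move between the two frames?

1.7

The brown capsule was near (8.8, 4.6) before and (10.5, 5.0) after, so it travelled √(1.7² + 0.4²) ≈ 1.7 units.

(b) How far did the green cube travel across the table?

2.5

The green cube was near (1.3, 3.5) before and (2.3, 5.8) after, so it travelled √(1.0² + 2.3²) ≈ 2.5 units.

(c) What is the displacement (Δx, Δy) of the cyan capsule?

(2.5, -1.7)

From the two frames, the cyan capsule sits at roughly (4.2, 3.7) before and (6.7, 2.0) after.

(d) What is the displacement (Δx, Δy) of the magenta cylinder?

(1.1, 1.1)

The magenta cylinder was at about (1.1, 1.1) and moved to about (2.2, 2.2).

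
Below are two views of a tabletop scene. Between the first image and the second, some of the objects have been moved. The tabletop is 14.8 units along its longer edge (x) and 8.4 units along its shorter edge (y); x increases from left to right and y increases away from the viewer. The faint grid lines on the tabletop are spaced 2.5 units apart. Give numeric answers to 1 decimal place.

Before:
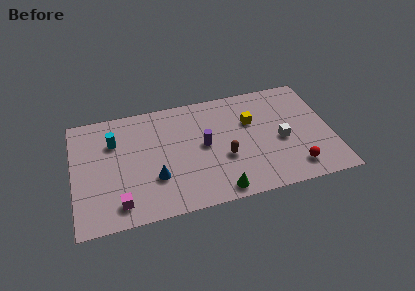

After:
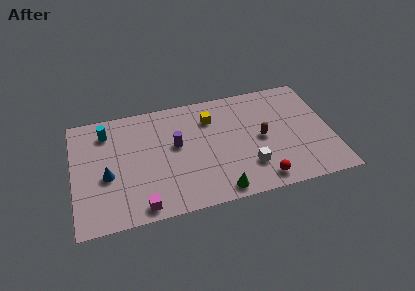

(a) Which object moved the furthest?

the blue cone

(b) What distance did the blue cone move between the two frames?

2.8

The blue cone was near (4.6, 2.7) before and (1.9, 3.5) after, so it travelled √(2.7² + 0.8²) ≈ 2.8 units.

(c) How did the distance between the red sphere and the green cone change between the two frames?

-2.0

They were about 4.4 units apart before and 2.4 after — 2.0 units closer together.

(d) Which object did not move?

the green cone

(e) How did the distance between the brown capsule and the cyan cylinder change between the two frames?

+2.4

Before: roughly 6.8 units apart; after: 9.2. That's 2.4 units further apart.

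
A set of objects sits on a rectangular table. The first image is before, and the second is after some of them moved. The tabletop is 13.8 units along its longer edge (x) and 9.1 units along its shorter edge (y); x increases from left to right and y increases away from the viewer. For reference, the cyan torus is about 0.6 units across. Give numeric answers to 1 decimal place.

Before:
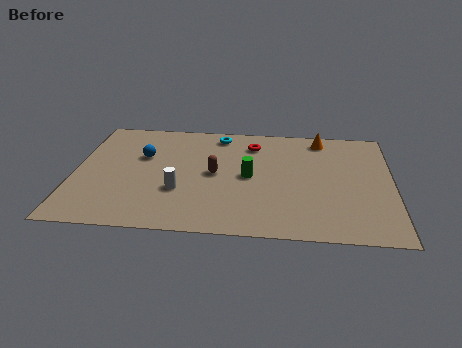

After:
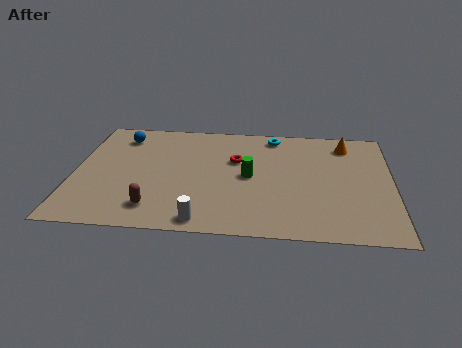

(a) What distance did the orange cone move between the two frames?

1.2

The orange cone moved from about (10.7, 7.9) to (11.8, 7.5), a distance of √(1.1² + 0.4²) ≈ 1.2.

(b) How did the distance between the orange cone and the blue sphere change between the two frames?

+1.8

The distance was about 8.1 in the first image and 9.9 in the second, so they moved 1.8 units further apart.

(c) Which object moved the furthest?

the brown capsule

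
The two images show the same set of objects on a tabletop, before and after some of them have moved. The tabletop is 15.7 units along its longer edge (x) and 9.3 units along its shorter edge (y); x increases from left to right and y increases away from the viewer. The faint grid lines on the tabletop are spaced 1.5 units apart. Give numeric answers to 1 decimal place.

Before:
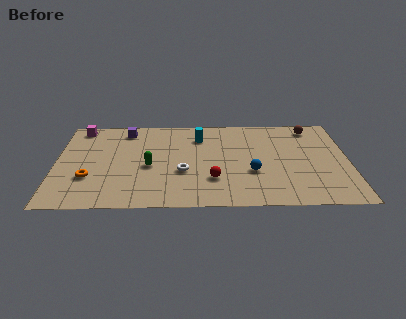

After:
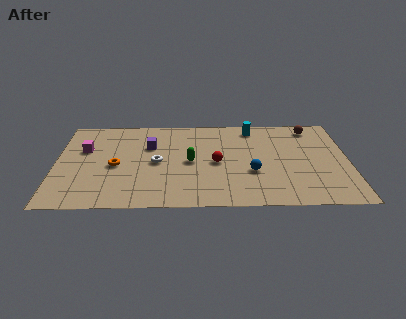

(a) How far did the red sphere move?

1.7

The red sphere was near (8.4, 2.7) before and (8.6, 4.4) after, so it travelled √(0.2² + 1.7²) ≈ 1.7 units.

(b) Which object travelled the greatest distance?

the cyan cylinder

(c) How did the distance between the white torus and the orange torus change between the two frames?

-2.8

Before: roughly 5.0 units apart; after: 2.2. That's 2.8 units closer together.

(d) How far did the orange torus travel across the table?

1.8

The orange torus was near (1.8, 3.0) before and (3.2, 4.2) after, so it travelled √(1.4² + 1.2²) ≈ 1.8 units.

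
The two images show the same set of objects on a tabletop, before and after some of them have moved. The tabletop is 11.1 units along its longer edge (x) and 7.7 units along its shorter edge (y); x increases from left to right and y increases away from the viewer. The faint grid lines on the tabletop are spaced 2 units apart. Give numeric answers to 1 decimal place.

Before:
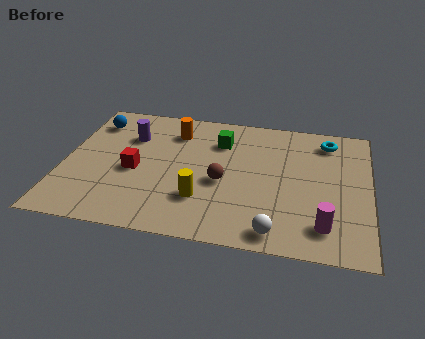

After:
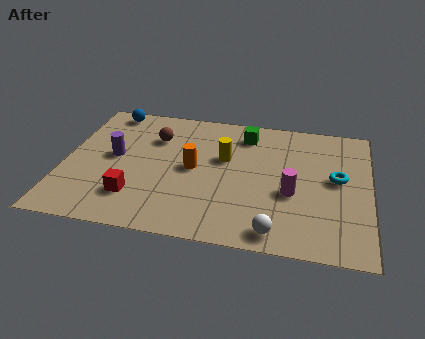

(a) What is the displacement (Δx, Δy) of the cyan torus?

(0.4, -2.2)

From the two frames, the cyan torus sits at roughly (9.5, 6.4) before and (9.9, 4.2) after.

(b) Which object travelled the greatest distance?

the brown sphere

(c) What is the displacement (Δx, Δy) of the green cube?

(0.9, 0.6)

From the two frames, the green cube sits at roughly (5.6, 5.7) before and (6.5, 6.3) after.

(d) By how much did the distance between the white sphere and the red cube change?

-0.6

They were about 5.8 units apart before and 5.2 after — 0.6 units closer together.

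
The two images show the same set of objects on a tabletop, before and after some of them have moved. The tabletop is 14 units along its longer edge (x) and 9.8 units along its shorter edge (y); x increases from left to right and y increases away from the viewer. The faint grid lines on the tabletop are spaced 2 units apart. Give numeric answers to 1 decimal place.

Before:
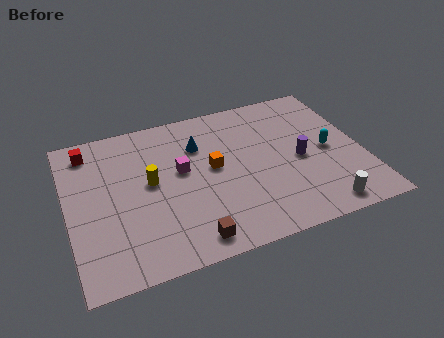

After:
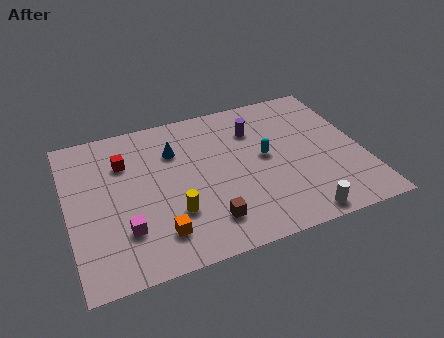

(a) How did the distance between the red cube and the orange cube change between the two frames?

-1.3

The distance was about 6.4 in the first image and 5.1 in the second, so they moved 1.3 units closer together.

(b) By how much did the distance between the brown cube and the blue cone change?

-0.8

The distance was about 5.9 in the first image and 5.1 in the second, so they moved 0.8 units closer together.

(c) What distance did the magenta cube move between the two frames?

4.1

The magenta cube was near (5.4, 5.6) before and (2.5, 2.7) after, so it travelled √(2.9² + 2.9²) ≈ 4.1 units.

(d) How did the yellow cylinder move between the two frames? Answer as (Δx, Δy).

(0.9, -2.3)

The yellow cylinder started near (3.9, 5.3) and ended near (4.8, 3.0).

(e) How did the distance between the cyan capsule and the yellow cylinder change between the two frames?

-3.4

Before: roughly 8.5 units apart; after: 5.1. That's 3.4 units closer together.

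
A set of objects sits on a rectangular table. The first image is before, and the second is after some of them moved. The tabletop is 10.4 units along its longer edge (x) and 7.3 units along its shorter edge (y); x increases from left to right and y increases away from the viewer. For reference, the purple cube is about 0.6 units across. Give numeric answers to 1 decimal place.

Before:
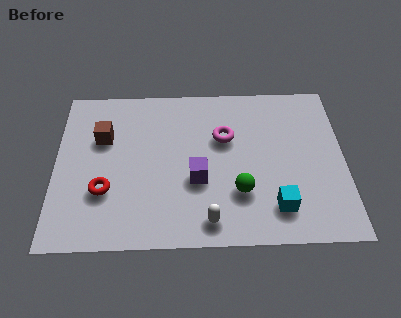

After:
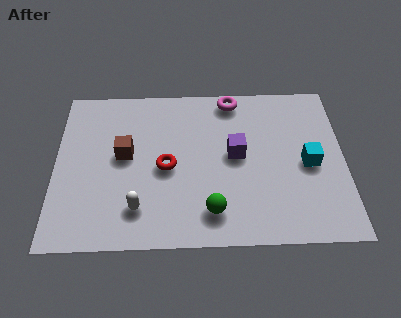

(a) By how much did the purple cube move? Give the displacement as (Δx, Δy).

(1.4, 1.1)

From the two frames, the purple cube sits at roughly (5.1, 2.8) before and (6.5, 3.9) after.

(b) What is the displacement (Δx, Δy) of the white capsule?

(-2.5, 0.6)

The white capsule started near (5.5, 1.0) and ended near (3.0, 1.6).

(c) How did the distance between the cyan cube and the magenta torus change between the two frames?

+0.4

They were about 3.7 units apart before and 4.1 after — 0.4 units further apart.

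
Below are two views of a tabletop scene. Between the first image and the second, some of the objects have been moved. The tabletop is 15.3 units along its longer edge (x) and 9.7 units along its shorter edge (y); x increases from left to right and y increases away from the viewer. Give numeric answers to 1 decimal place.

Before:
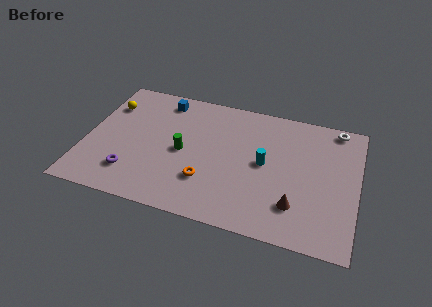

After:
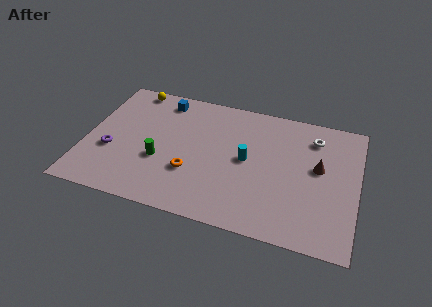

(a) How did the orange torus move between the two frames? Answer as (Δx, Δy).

(-0.9, 0.4)

From the two frames, the orange torus sits at roughly (7.0, 2.8) before and (6.1, 3.2) after.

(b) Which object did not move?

the blue cube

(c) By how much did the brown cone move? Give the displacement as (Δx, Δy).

(1.1, 3.1)

From the two frames, the brown cone sits at roughly (12.0, 2.4) before and (13.1, 5.5) after.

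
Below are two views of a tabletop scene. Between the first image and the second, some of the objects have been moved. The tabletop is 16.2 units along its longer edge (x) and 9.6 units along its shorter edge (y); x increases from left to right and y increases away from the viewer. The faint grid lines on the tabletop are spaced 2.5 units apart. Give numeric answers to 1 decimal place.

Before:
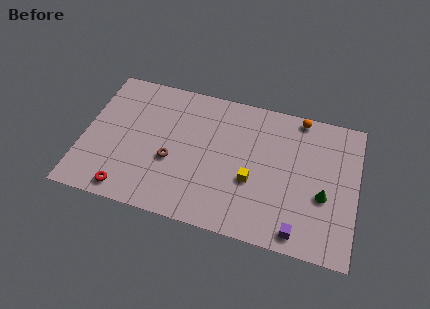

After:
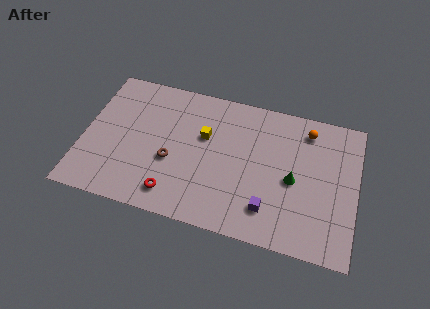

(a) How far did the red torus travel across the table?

2.7

The red torus was near (2.9, 1.1) before and (5.6, 1.6) after, so it travelled √(2.7² + 0.5²) ≈ 2.7 units.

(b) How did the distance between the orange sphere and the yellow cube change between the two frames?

+0.6

They were about 5.7 units apart before and 6.3 after — 0.6 units further apart.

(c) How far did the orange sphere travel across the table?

0.9

From (12.6, 8.8) to (13.1, 8.0), the orange sphere covered √(0.5² + 0.8²) ≈ 0.9 units.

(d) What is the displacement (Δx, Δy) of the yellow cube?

(-3.0, 2.3)

From the two frames, the yellow cube sits at roughly (10.1, 3.7) before and (7.1, 6.0) after.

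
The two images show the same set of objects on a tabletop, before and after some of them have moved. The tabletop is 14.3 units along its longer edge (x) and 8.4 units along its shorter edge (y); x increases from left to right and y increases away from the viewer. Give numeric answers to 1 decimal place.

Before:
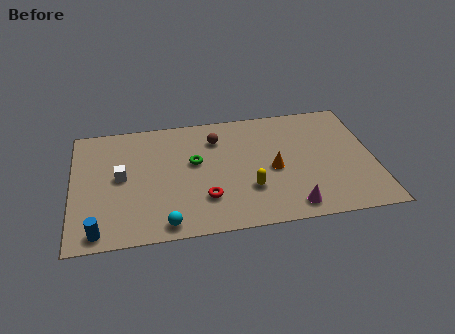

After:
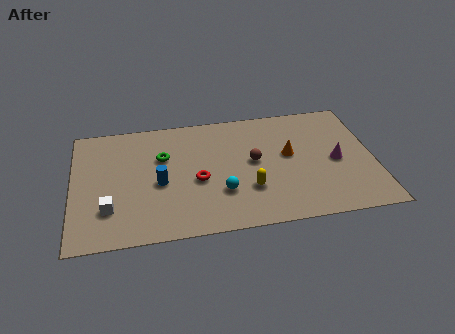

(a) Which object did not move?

the yellow capsule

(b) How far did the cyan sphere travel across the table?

3.2

From (4.3, 0.9) to (7.0, 2.6), the cyan sphere covered √(2.7² + 1.7²) ≈ 3.2 units.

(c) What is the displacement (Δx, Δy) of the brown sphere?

(1.7, -1.9)

The brown sphere started near (6.9, 6.4) and ended near (8.6, 4.5).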